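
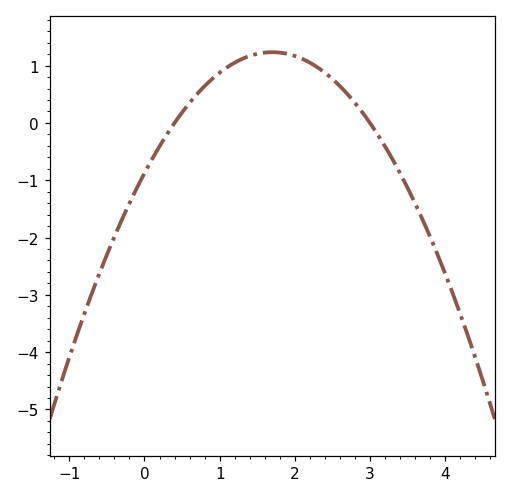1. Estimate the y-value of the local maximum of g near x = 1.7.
1.2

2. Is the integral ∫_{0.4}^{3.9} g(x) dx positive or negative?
positive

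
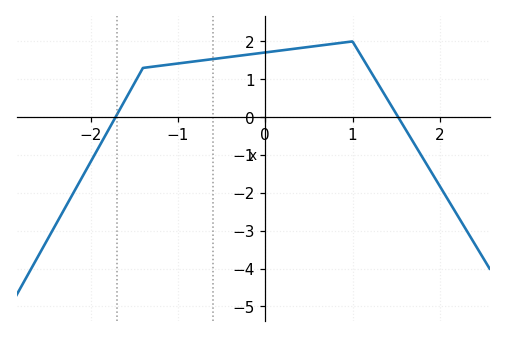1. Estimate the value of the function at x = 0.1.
1.7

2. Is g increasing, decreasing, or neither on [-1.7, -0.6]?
increasing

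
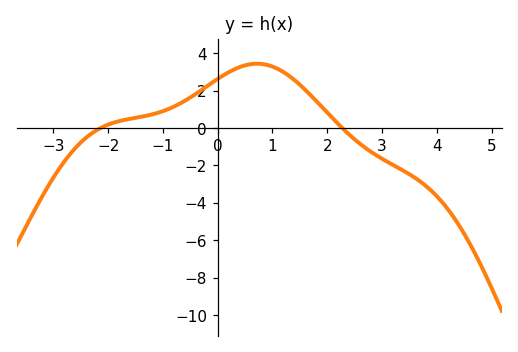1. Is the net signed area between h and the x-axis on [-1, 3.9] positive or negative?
positive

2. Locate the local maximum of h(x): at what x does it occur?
0.718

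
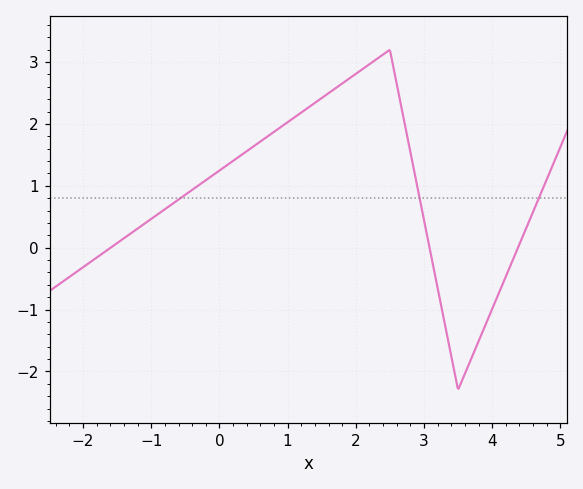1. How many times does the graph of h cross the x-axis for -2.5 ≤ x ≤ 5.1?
3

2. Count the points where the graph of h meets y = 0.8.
3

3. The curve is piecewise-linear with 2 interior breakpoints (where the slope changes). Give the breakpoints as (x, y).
(2.5, 3.2); (3.5, -2.3)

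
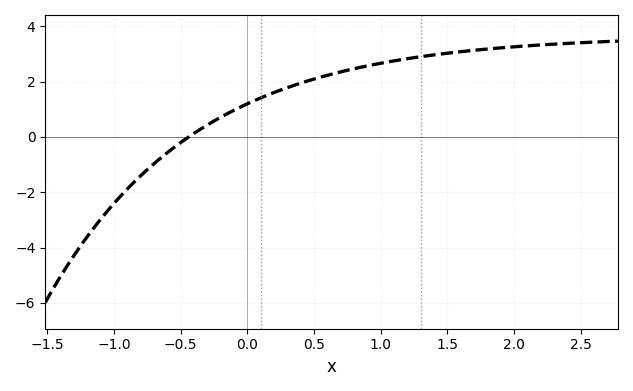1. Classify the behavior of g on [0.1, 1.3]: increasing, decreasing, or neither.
increasing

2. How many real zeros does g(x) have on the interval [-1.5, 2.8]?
1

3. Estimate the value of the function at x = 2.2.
3.4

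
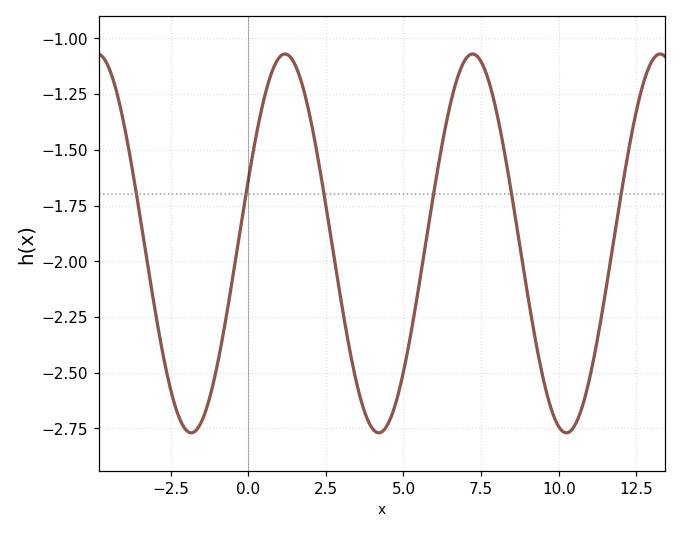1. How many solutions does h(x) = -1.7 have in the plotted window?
6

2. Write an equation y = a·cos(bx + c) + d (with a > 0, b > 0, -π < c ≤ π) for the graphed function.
y = 0.85cos(1x - 1.2) - 1.92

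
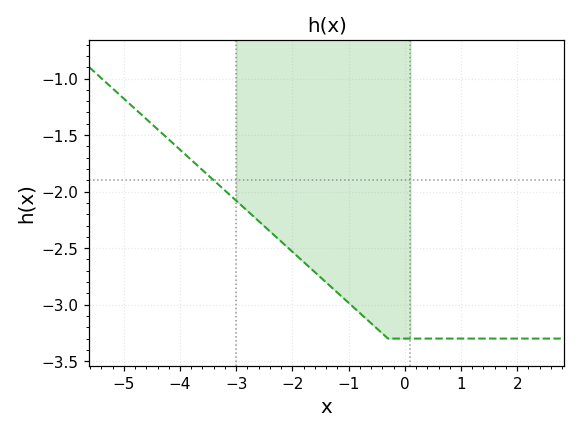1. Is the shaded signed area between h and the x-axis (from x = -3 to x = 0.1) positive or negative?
negative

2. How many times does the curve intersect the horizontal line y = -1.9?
1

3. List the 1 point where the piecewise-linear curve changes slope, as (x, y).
(-0.3, -3.3)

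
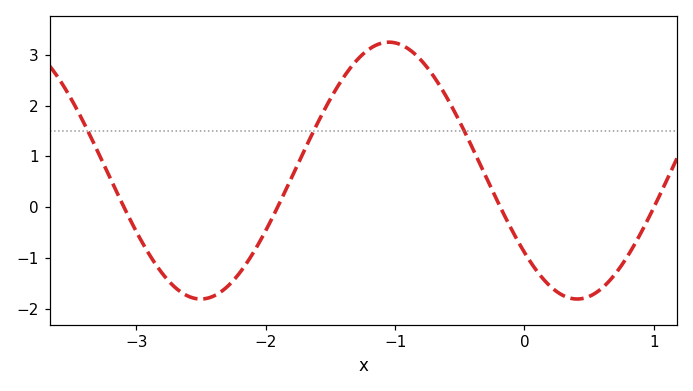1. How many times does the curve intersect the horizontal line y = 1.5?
3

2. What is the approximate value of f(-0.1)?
-0.4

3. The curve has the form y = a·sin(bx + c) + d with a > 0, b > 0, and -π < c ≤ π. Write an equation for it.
y = 2.53sin(2.2x - 2.5) + 0.72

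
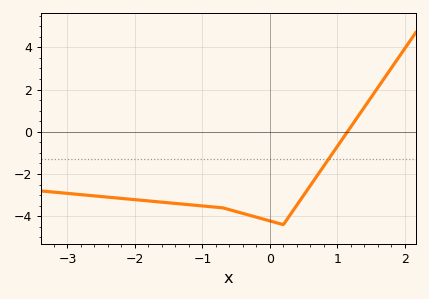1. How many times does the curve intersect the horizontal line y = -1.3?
1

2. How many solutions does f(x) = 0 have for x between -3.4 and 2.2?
1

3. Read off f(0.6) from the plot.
-2.6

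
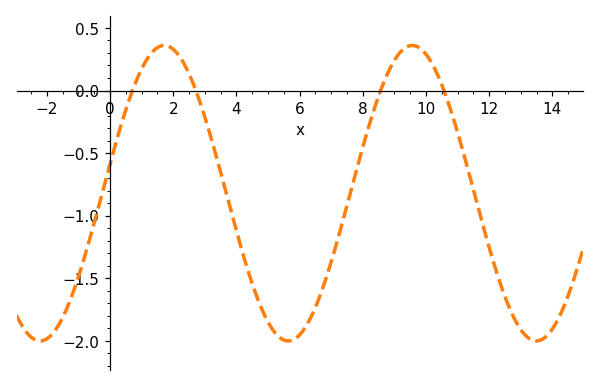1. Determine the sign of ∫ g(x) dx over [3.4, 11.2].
negative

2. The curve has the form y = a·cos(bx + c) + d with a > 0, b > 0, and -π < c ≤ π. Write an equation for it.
y = 1.18cos(0.8x - 1.4) - 0.82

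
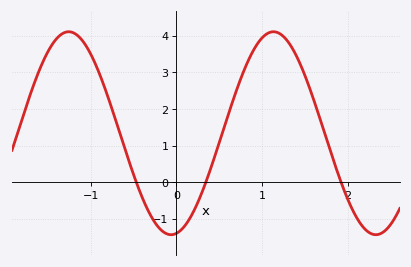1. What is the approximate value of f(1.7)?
1.56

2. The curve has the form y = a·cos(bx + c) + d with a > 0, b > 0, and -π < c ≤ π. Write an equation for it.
y = 2.77cos(2.63x - 2.98) + 1.34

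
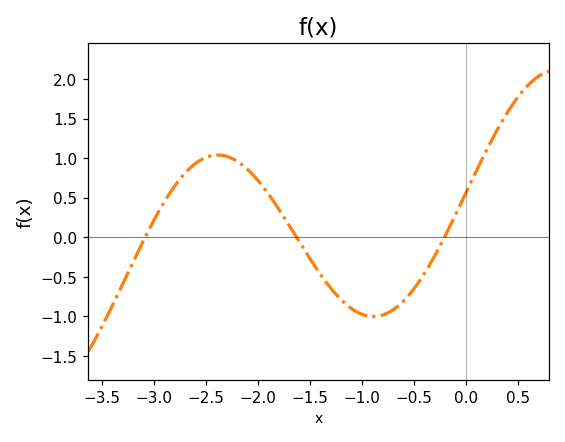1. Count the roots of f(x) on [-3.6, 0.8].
3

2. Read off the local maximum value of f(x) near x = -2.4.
1.04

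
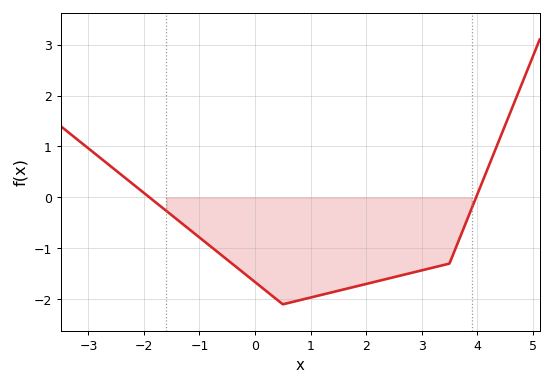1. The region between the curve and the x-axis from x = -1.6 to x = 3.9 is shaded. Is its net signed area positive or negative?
negative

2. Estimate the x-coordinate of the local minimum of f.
0.502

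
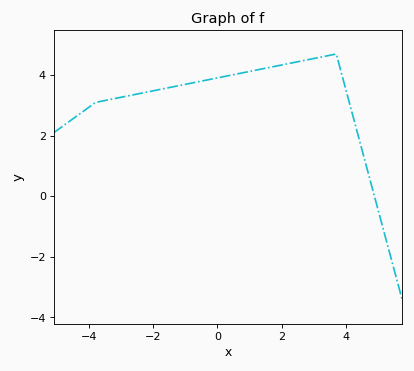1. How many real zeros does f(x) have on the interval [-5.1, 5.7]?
1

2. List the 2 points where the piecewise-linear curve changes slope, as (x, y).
(-3.8, 3.1); (3.7, 4.7)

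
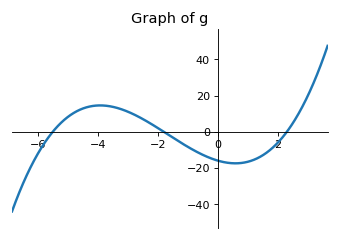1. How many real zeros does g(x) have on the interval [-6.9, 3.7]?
3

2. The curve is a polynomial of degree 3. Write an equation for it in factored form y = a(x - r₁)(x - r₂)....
y = 0.7(x + 5.5)(x + 1.8)(x - 2.3)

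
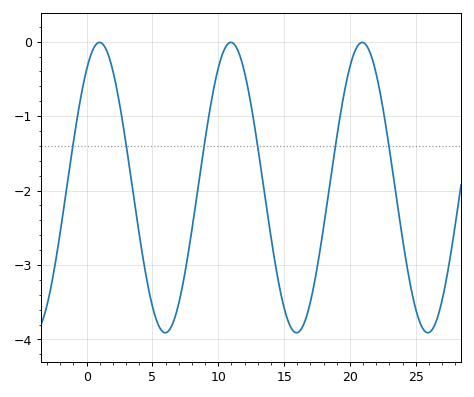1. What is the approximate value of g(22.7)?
-1.1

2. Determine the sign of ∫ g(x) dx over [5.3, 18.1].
negative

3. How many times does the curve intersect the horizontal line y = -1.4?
6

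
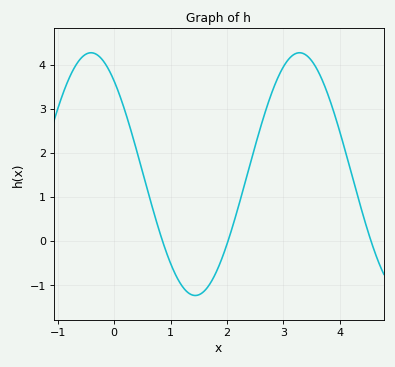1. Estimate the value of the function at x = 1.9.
-0.4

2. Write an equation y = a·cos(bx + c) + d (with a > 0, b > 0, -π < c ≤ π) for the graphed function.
y = 2.75cos(1.7x + 0.7) + 1.52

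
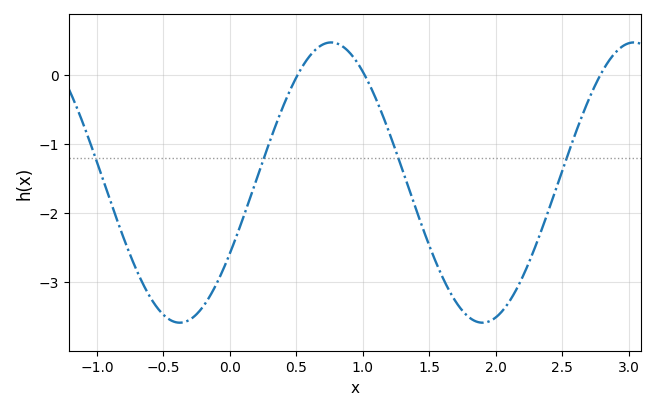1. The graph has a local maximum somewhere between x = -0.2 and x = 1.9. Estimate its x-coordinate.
0.8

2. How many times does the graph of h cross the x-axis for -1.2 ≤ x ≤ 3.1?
3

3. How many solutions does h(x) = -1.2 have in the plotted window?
4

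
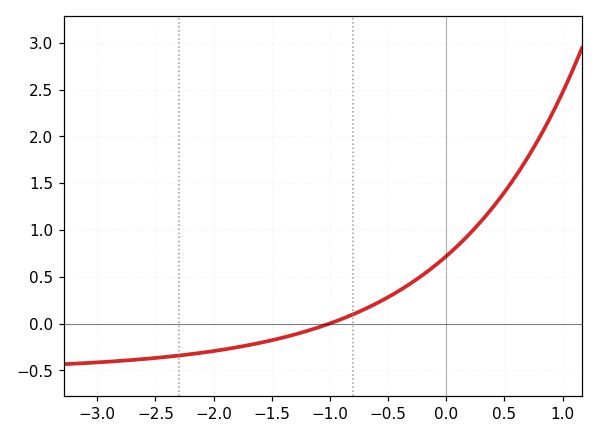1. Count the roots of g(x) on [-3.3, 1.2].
1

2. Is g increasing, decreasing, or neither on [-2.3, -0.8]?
increasing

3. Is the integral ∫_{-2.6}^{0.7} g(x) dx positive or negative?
positive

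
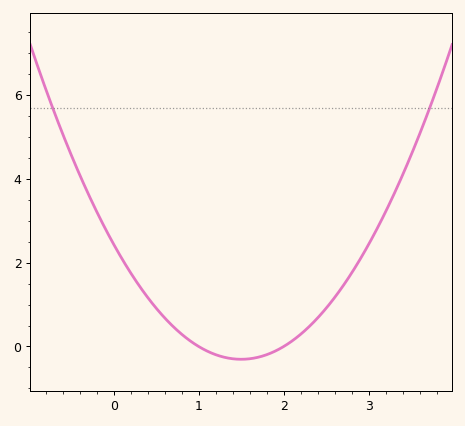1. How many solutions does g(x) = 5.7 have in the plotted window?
2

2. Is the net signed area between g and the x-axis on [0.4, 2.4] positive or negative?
positive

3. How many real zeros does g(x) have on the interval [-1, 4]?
2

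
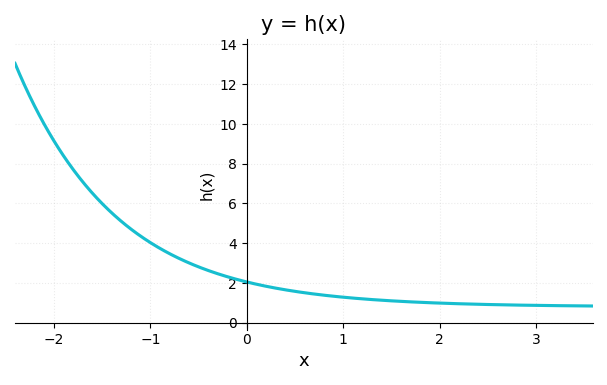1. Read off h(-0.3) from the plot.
2.46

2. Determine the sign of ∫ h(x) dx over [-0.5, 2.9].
positive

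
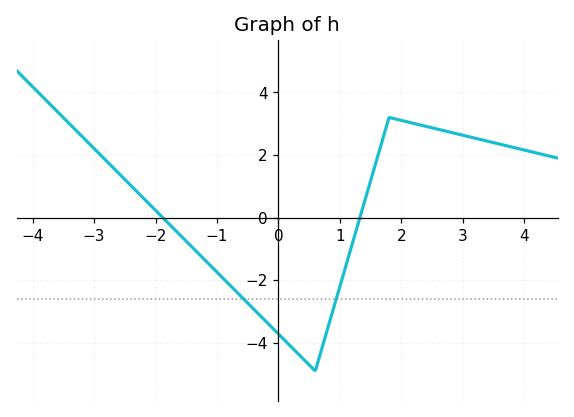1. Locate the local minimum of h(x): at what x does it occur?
0.6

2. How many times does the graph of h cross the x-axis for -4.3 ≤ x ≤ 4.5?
2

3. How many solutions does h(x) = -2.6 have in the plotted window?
2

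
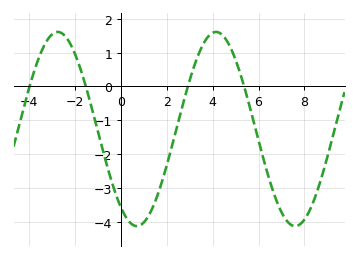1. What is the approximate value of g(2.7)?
-0.5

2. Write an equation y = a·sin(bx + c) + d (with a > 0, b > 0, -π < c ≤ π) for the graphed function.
y = 2.87sin(0.91x - 2.2) - 1.26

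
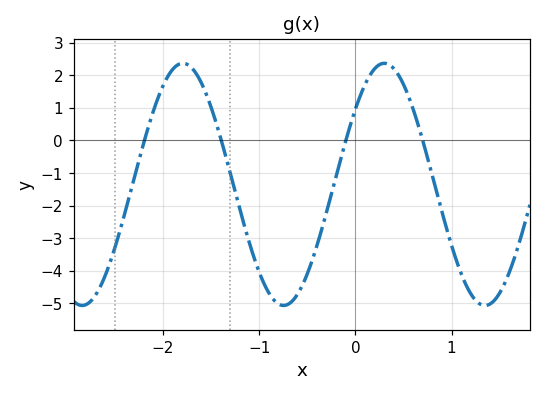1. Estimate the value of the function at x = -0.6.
-4.71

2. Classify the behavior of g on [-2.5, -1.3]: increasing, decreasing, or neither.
neither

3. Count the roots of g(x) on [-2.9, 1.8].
4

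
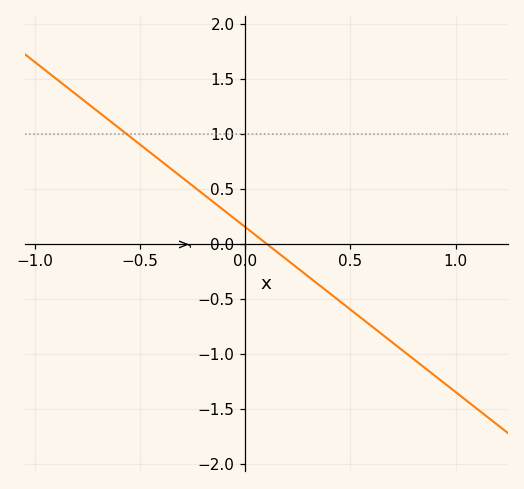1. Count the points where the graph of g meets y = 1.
1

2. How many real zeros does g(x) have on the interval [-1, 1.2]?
1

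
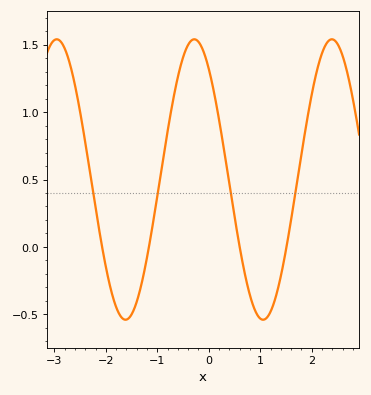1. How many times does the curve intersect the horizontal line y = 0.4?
4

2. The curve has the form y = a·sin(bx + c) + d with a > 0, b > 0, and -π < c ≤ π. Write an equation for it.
y = 1.04sin(2.35x + 2.23) + 0.5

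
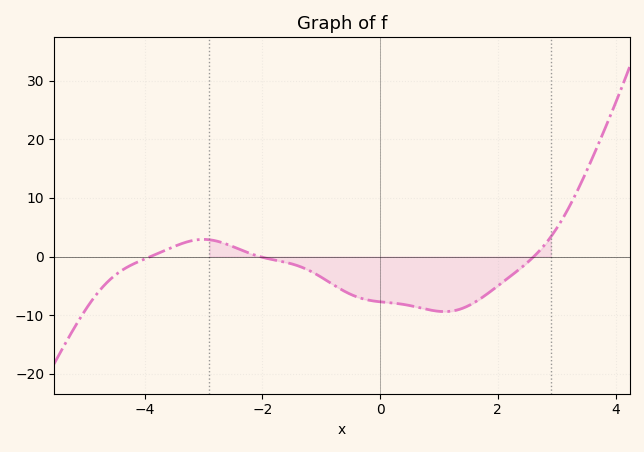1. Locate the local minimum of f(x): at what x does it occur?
1.09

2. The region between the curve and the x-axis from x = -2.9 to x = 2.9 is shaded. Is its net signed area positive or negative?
negative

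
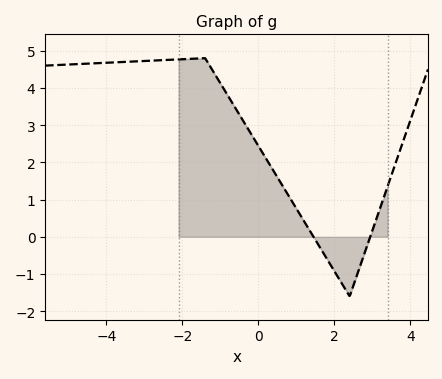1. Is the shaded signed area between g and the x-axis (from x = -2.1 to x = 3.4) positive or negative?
positive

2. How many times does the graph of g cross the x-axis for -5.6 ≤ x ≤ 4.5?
2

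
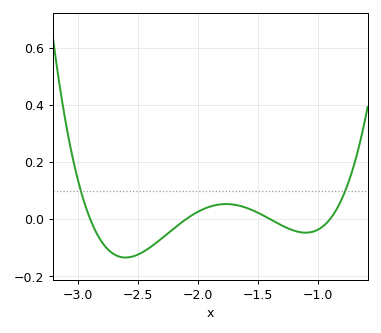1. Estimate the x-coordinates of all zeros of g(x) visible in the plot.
-2.9, -2.1, -1.4, -0.9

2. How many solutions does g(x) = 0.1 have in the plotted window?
2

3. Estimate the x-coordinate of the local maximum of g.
-1.75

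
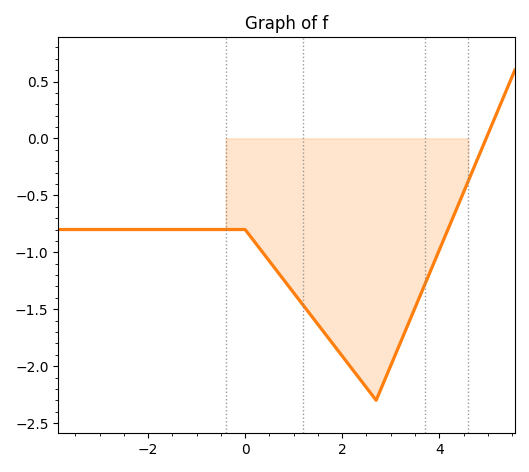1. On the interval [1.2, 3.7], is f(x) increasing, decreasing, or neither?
neither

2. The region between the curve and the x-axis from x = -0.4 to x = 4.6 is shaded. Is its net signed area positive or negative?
negative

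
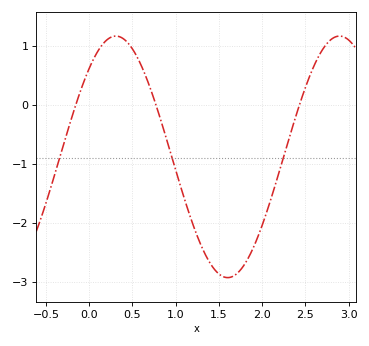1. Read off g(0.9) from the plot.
-0.6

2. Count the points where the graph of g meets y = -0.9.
3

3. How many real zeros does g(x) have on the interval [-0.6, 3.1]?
3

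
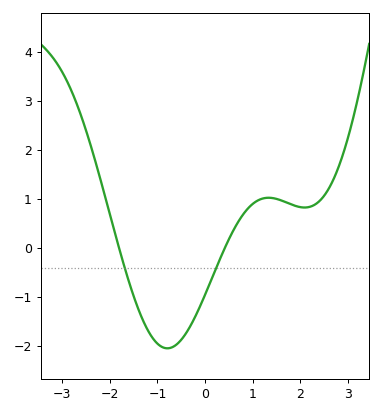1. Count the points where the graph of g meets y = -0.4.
2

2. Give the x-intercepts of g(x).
-1.8, 0.413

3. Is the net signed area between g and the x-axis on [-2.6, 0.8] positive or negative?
negative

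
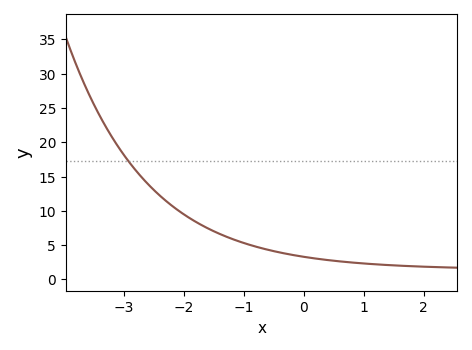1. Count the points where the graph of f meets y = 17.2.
1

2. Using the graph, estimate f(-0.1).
3.44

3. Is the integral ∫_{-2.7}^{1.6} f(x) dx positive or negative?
positive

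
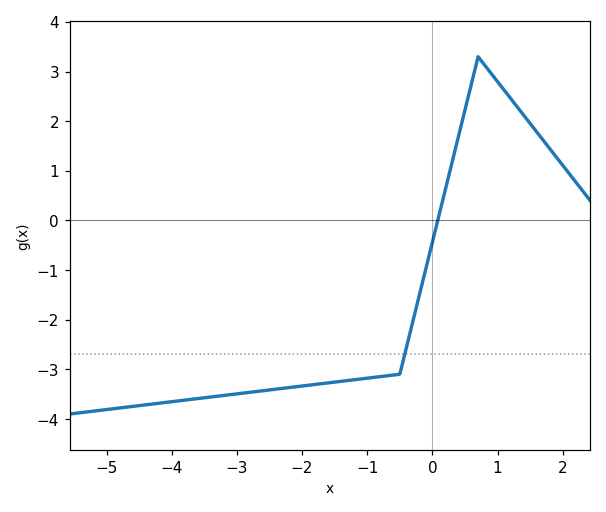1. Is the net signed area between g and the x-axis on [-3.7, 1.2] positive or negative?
negative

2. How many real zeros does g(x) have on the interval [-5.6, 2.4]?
1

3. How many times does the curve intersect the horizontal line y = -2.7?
1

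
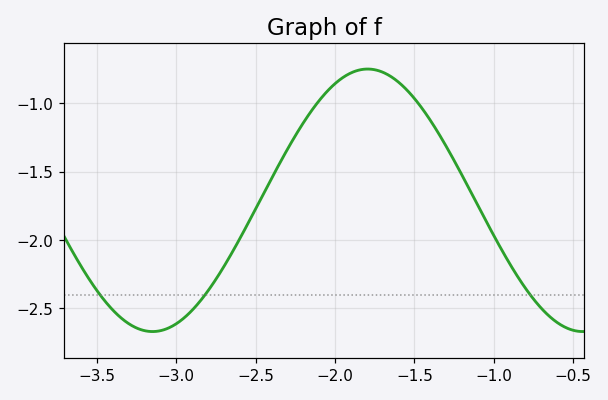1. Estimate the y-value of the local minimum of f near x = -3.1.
-2.67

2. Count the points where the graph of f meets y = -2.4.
3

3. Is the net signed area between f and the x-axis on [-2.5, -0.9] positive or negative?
negative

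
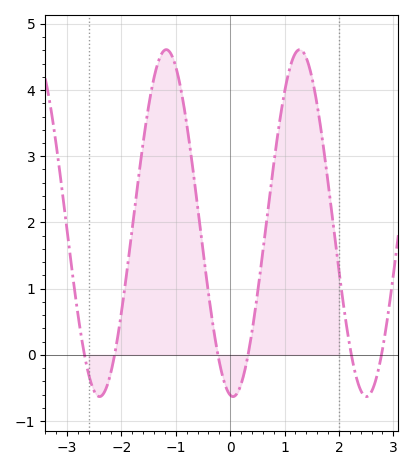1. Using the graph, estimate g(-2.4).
-0.6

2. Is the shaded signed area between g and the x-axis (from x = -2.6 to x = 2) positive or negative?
positive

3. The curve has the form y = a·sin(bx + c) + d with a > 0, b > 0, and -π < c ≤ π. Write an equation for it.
y = 2.62sin(2.6x - 1.7) + 1.99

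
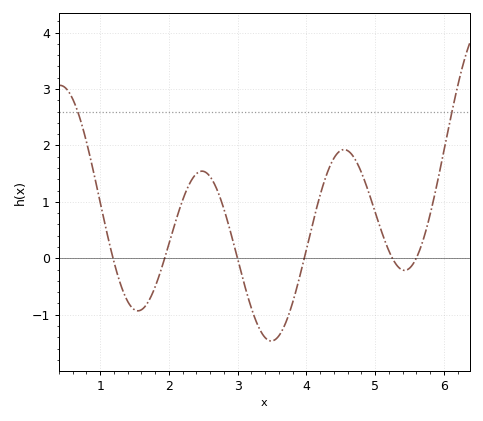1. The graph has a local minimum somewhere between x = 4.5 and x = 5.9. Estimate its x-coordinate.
5.4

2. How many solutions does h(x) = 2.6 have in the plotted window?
2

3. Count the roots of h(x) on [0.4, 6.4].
6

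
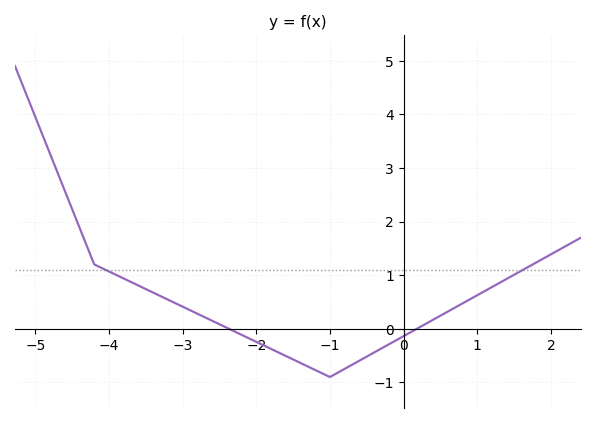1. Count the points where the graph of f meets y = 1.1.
2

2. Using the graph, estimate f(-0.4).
-0.4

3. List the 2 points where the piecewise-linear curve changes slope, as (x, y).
(-4.2, 1.2); (-1, -0.9)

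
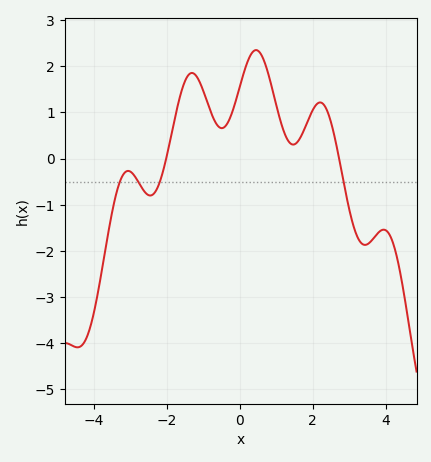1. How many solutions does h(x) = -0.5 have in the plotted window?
4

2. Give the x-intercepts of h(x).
-2.02, 2.72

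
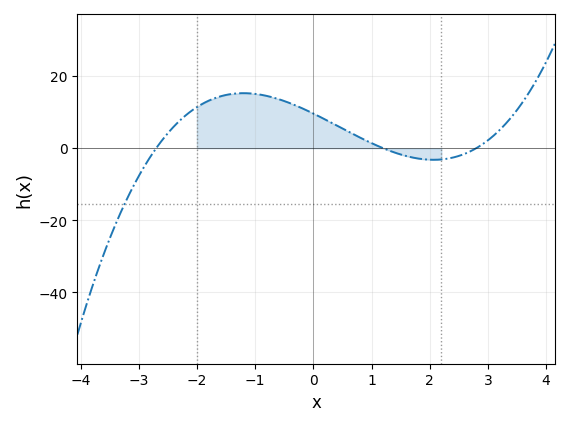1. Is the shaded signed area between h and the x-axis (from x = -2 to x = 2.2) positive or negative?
positive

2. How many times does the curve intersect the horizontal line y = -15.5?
1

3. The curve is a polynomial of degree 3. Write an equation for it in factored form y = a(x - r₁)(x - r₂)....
y = 1.06(x + 2.7)(x - 1.2)(x - 2.8)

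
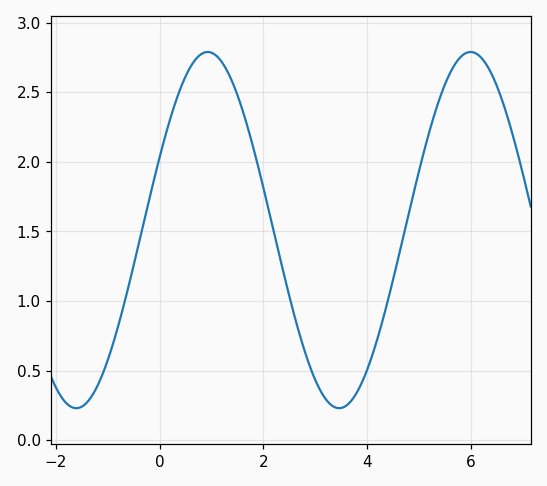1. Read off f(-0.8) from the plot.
0.818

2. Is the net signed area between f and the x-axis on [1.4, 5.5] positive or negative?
positive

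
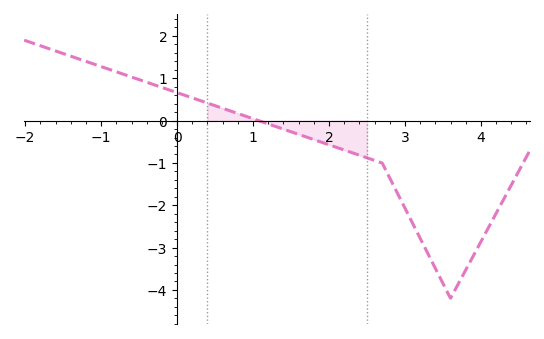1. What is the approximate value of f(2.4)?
-0.8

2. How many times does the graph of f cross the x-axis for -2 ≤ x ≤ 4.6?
1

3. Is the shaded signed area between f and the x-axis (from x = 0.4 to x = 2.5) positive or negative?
negative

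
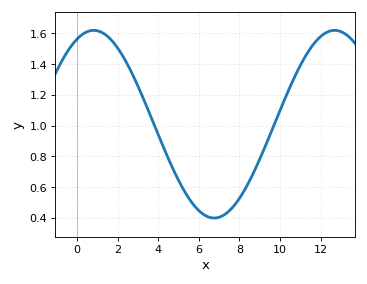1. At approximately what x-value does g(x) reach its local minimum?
6.8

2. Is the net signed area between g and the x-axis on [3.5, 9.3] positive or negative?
positive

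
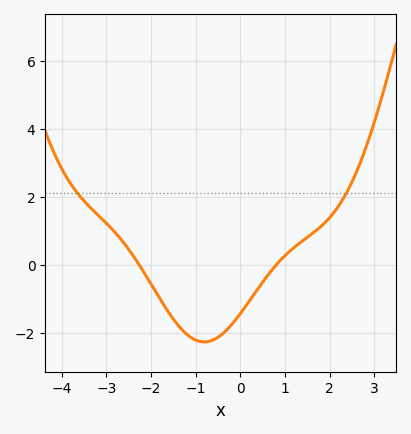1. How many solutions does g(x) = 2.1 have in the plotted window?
2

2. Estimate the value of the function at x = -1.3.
-2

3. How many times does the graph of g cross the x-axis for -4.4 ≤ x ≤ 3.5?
2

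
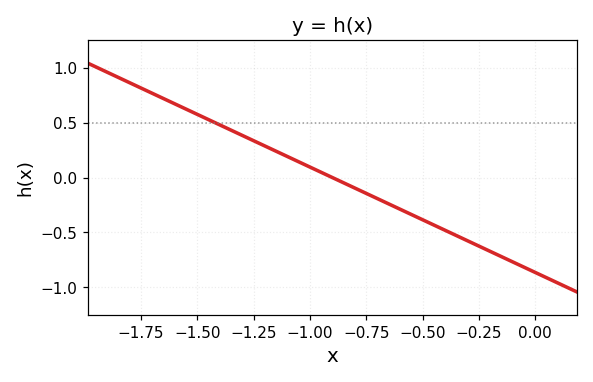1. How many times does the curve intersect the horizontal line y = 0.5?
1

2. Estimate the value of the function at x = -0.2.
-0.672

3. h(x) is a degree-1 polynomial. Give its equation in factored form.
y = -0.96(x + 0.9)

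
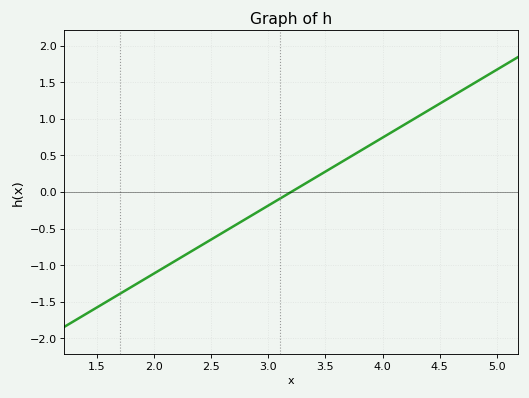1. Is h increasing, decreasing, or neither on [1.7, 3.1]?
increasing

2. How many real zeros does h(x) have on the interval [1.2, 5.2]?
1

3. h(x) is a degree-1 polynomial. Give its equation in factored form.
y = 0.93(x - 3.2)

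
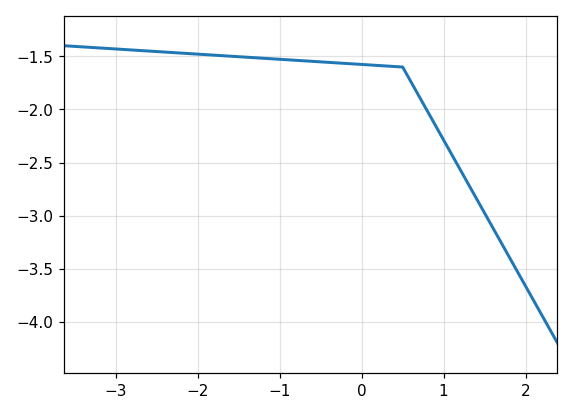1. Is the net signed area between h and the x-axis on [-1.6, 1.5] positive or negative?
negative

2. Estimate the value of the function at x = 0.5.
-1.6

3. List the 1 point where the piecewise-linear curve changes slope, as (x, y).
(0.5, -1.6)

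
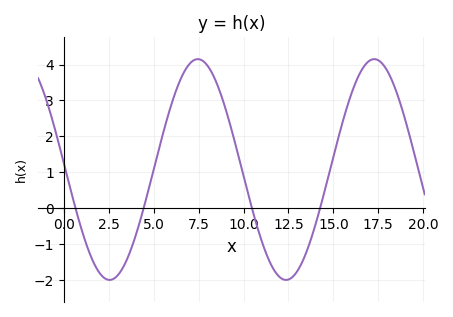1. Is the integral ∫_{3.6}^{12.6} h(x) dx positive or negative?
positive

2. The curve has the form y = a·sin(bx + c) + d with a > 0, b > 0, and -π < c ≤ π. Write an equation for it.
y = 3.07sin(0.64x + 3.08) + 1.08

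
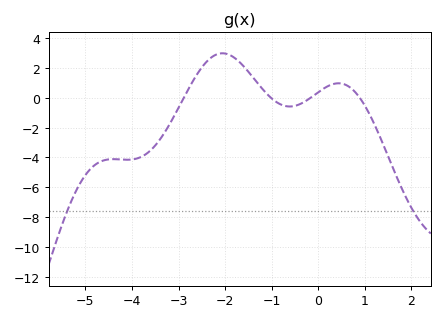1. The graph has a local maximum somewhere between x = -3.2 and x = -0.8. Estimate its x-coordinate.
-2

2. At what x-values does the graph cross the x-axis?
-2.8, -1, -0.2, 0.8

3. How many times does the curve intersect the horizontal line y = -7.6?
2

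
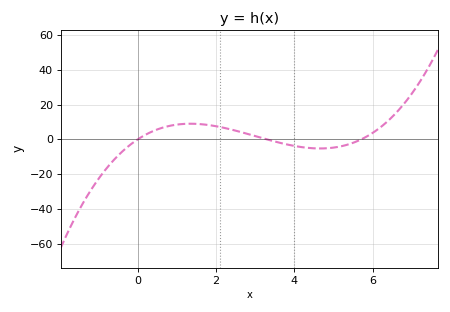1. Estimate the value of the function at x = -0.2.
-3.26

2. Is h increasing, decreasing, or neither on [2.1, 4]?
decreasing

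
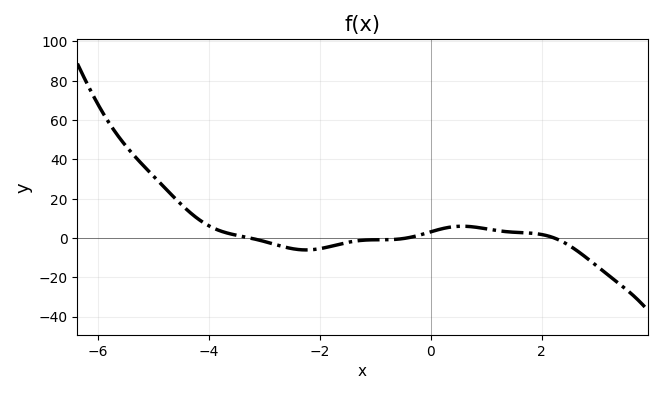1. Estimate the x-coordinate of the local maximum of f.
0.571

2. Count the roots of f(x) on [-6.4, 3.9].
3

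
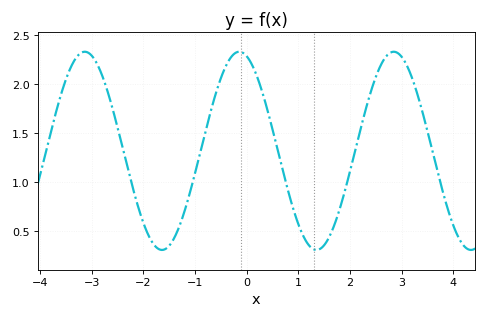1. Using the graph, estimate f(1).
0.575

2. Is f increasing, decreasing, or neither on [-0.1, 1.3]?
decreasing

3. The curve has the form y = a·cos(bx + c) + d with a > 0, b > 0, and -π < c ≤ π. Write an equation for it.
y = 1.01cos(2.1x + 0.3) + 1.32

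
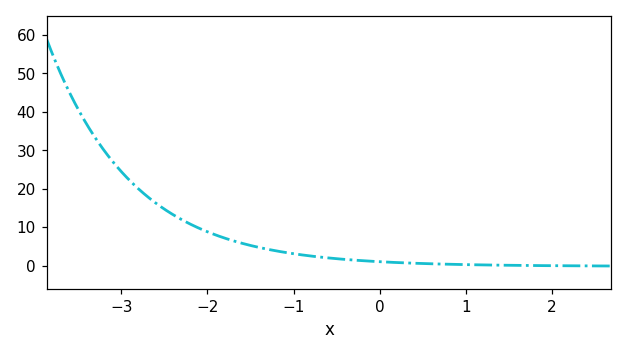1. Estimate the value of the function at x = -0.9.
3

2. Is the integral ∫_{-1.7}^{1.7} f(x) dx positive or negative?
positive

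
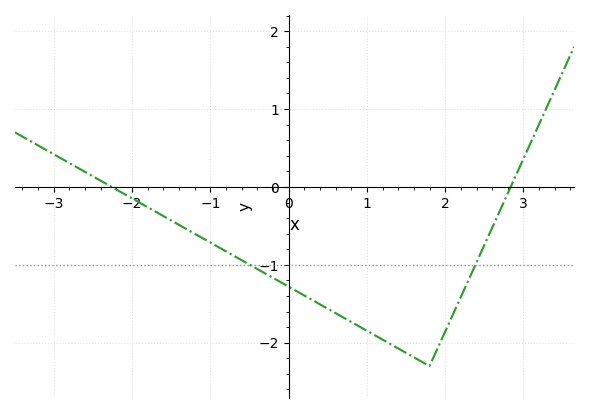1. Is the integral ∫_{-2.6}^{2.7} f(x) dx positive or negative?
negative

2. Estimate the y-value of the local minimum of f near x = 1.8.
-2.3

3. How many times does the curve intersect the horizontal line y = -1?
2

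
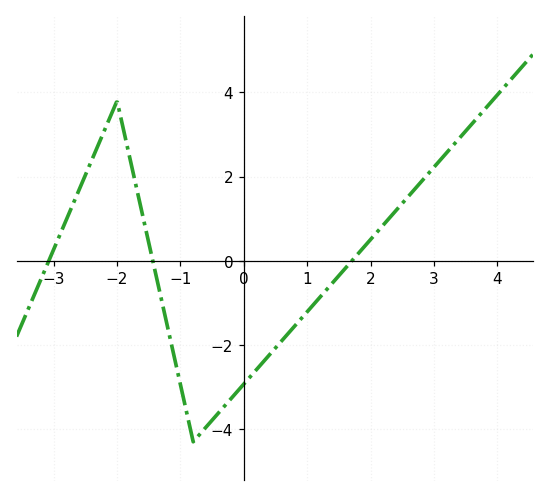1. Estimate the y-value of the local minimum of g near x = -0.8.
-4.2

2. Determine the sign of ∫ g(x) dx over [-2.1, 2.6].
negative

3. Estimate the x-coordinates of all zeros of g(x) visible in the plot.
-3, -1.4, 1.8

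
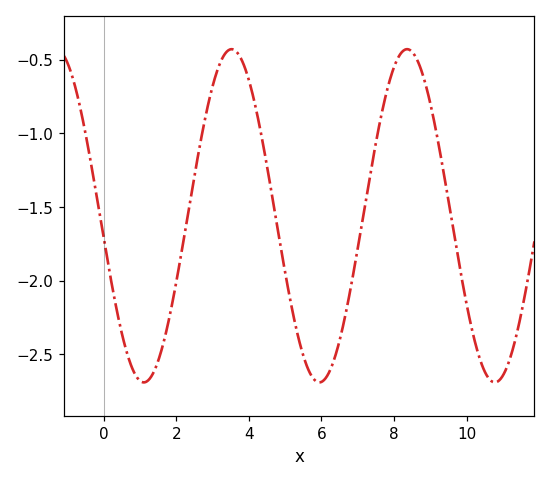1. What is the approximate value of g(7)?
-1.8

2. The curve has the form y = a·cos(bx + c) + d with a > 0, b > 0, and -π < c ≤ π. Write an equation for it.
y = 1.13cos(1.3x + 1.7) - 1.56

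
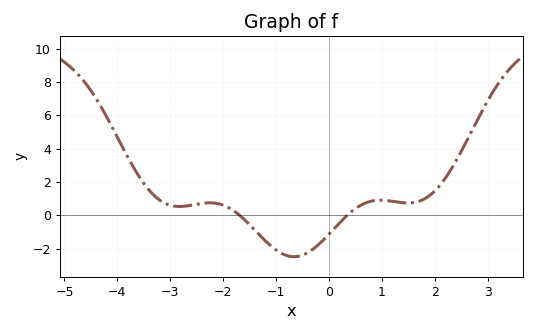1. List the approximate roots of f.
-1.69, 0.341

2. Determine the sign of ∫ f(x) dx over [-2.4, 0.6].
negative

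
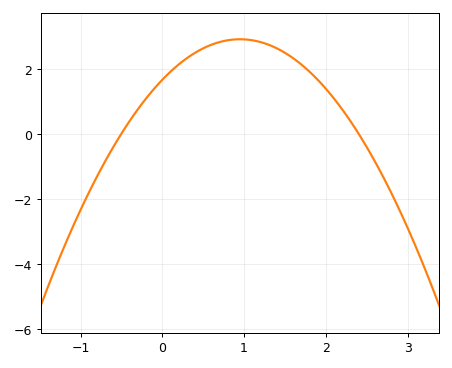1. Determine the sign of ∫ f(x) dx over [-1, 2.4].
positive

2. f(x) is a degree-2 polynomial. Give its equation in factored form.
y = -1.38(x + 0.5)(x - 2.4)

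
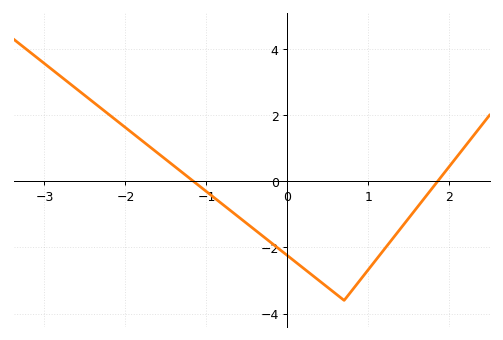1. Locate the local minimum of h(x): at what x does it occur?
0.7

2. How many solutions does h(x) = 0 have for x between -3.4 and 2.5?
2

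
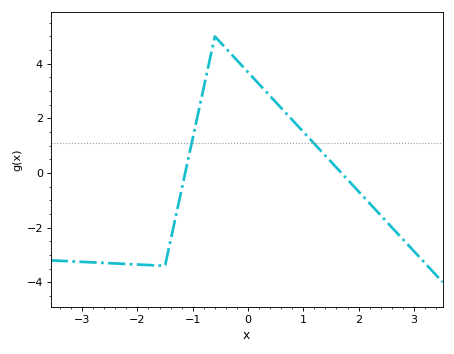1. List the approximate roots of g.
-1.1, 1.7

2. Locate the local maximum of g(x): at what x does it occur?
-0.6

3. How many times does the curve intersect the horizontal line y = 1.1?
2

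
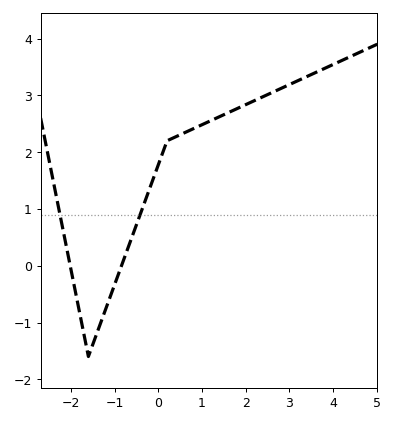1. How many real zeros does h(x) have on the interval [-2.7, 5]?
2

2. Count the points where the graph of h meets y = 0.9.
2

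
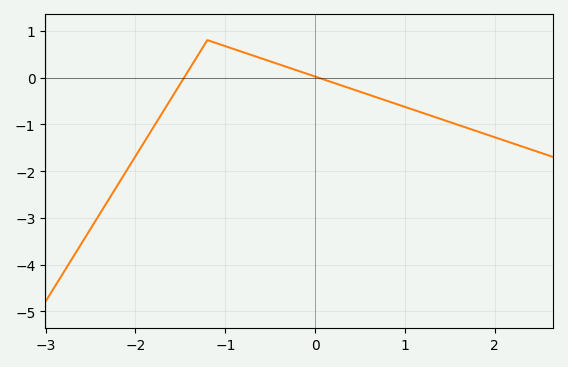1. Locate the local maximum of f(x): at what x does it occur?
-1.2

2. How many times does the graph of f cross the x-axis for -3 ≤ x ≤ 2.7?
2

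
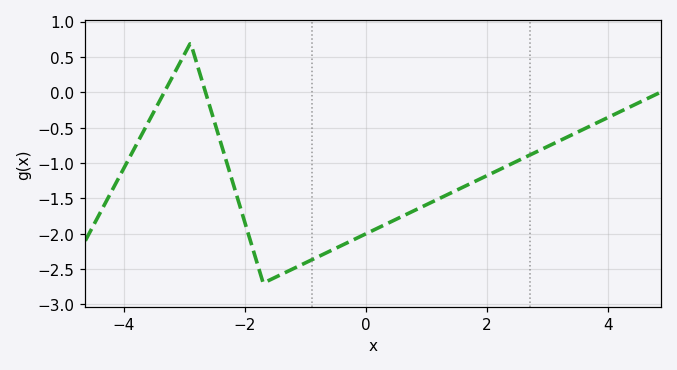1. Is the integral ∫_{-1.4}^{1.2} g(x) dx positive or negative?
negative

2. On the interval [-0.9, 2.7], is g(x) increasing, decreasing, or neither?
increasing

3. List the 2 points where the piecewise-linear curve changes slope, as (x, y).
(-2.9, 0.7); (-1.7, -2.7)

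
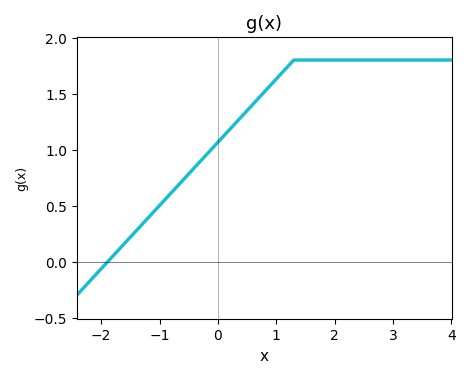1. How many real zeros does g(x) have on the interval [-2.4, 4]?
1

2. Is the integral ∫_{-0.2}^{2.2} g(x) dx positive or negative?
positive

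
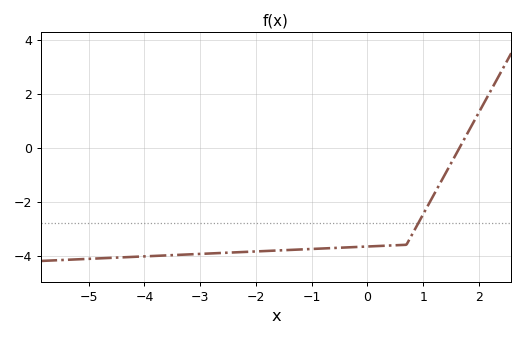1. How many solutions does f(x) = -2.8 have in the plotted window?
1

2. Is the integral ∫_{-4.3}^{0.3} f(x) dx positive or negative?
negative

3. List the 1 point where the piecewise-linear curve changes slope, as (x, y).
(0.7, -3.6)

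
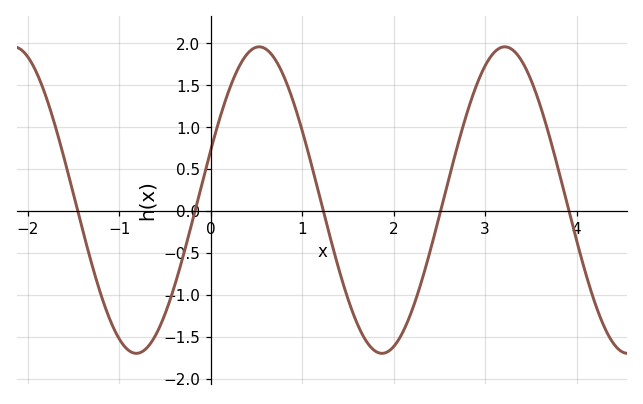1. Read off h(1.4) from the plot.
-0.688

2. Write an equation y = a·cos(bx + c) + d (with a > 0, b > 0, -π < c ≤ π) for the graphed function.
y = 1.83cos(2.34x - 1.24) + 0.13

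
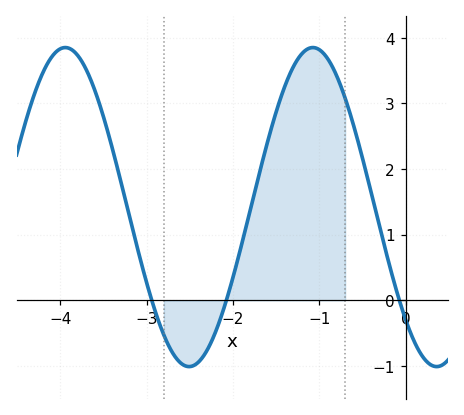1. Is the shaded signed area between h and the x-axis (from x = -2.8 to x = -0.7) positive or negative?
positive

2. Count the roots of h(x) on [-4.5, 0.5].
3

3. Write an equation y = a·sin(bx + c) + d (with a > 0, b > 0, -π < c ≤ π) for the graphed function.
y = 2.43sin(2.19x - 2.36) + 1.42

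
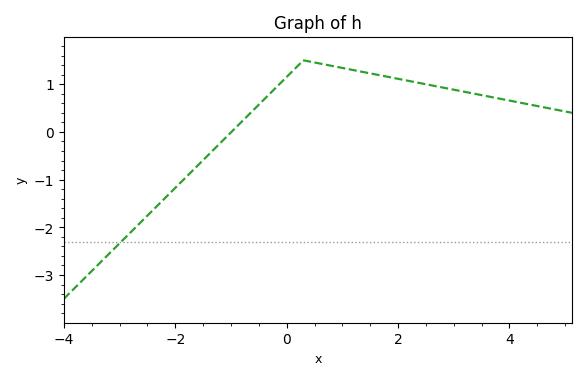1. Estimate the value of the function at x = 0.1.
1.3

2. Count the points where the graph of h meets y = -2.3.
1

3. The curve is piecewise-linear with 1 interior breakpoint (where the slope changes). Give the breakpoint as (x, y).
(0.3, 1.5)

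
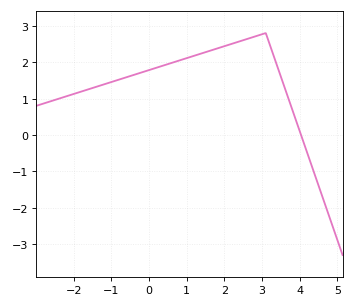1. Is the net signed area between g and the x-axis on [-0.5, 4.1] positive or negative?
positive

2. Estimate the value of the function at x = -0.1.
1.7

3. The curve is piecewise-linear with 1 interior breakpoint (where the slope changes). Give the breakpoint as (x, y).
(3.1, 2.8)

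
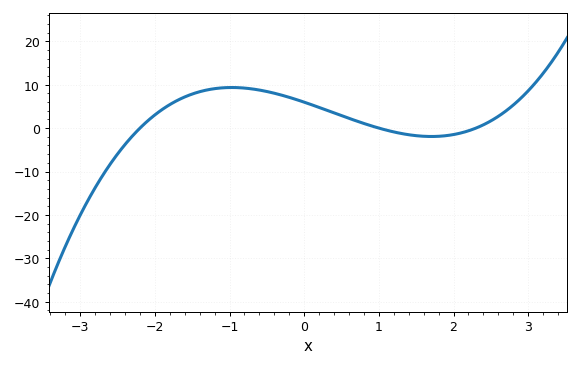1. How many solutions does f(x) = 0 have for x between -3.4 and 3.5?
3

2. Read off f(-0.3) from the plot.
7.58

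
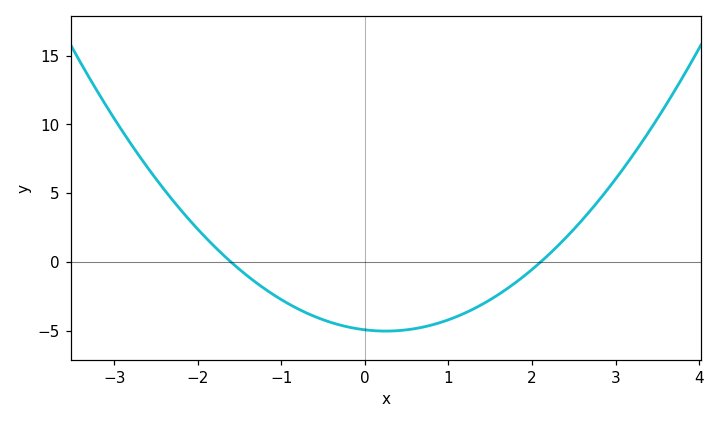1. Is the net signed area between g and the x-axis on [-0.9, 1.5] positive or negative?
negative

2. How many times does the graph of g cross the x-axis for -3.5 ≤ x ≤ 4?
2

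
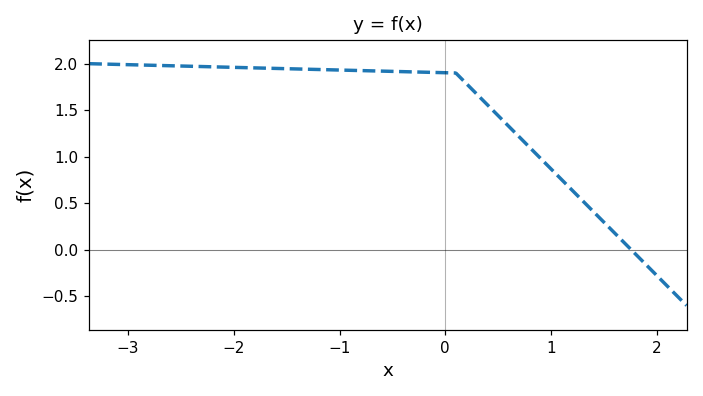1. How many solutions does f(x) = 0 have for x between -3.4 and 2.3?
1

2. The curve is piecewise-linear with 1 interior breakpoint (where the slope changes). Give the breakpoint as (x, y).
(0.1, 1.9)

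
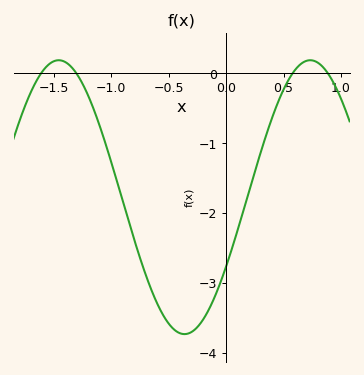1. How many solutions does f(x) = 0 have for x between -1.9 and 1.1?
4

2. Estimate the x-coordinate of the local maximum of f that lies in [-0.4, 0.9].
0.732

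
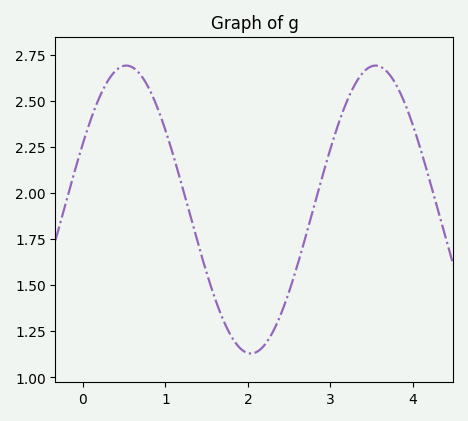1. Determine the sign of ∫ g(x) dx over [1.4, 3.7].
positive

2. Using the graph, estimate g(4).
2.36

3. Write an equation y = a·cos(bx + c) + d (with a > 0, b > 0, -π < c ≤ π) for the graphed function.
y = 0.78cos(2.1x - 1.1) + 1.91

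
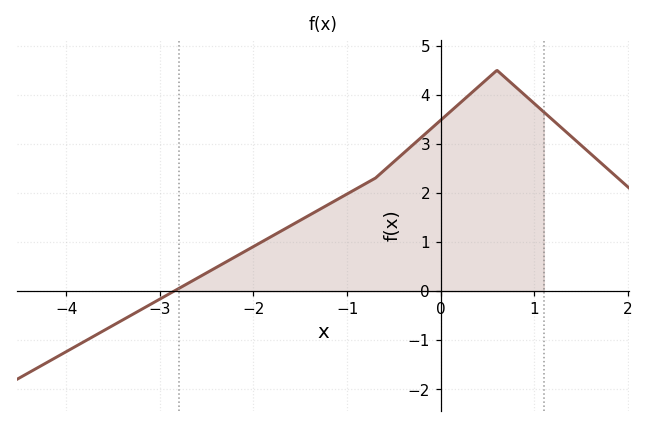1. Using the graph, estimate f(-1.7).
1.2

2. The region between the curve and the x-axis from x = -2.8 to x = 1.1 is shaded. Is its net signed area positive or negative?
positive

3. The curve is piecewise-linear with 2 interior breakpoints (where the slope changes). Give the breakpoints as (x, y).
(-0.7, 2.3); (0.6, 4.5)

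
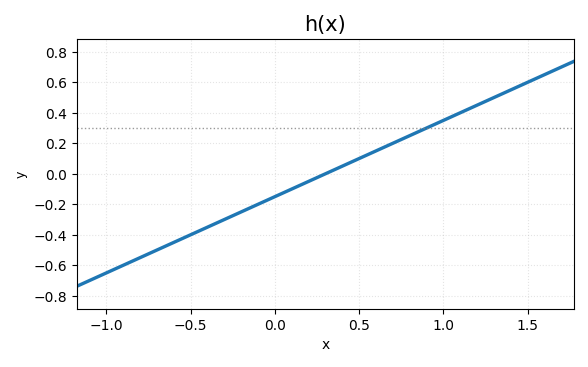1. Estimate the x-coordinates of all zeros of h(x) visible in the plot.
0.3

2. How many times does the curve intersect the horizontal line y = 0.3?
1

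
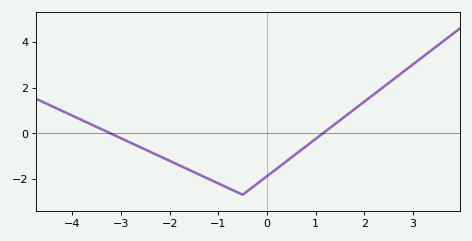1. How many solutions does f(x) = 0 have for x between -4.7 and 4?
2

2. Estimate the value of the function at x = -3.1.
-0.125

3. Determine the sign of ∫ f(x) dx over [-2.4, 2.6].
negative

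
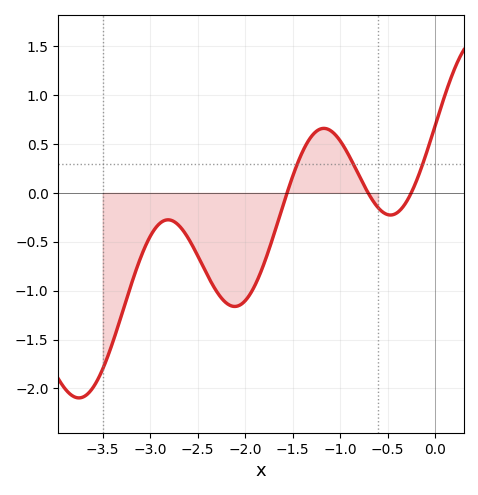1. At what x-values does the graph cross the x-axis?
-1.56, -0.705, -0.251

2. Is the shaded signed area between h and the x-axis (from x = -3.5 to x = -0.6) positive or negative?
negative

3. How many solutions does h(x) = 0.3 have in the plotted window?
3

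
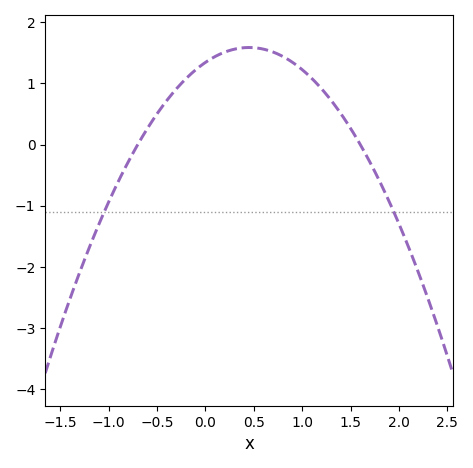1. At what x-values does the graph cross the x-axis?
-0.7, 1.6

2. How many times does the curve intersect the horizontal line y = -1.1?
2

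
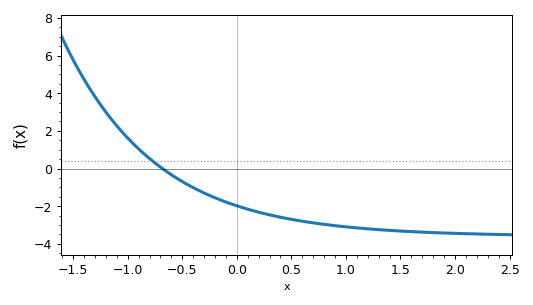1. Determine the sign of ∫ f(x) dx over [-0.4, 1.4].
negative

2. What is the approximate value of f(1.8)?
-3.4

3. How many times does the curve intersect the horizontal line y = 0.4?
1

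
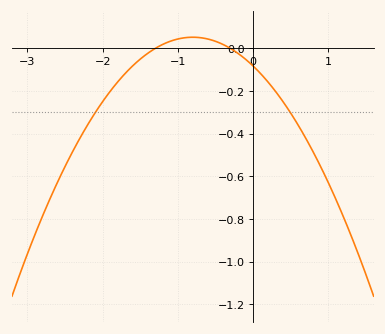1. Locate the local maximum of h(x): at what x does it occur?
-0.8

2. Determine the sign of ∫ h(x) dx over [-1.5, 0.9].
negative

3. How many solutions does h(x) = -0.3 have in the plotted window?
2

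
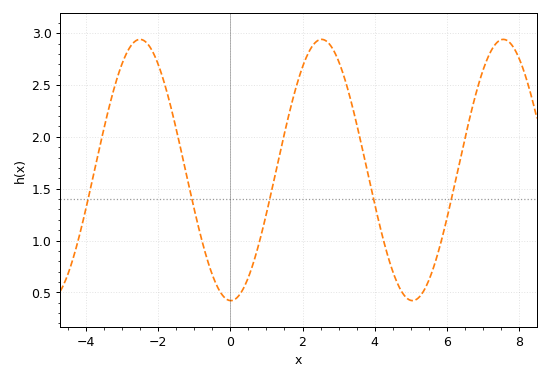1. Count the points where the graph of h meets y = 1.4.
5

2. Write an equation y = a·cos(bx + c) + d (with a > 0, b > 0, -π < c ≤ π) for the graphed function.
y = 1.26cos(1.2x + 3.1) + 1.68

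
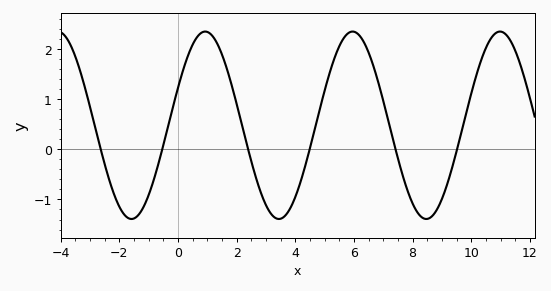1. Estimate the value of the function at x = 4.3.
-0.412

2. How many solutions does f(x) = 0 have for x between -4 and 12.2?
6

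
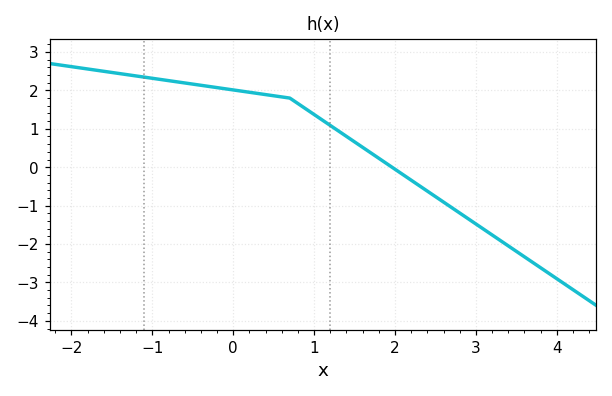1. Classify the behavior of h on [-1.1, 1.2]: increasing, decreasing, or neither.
decreasing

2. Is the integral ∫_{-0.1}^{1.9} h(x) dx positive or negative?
positive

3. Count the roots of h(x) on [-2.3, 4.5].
1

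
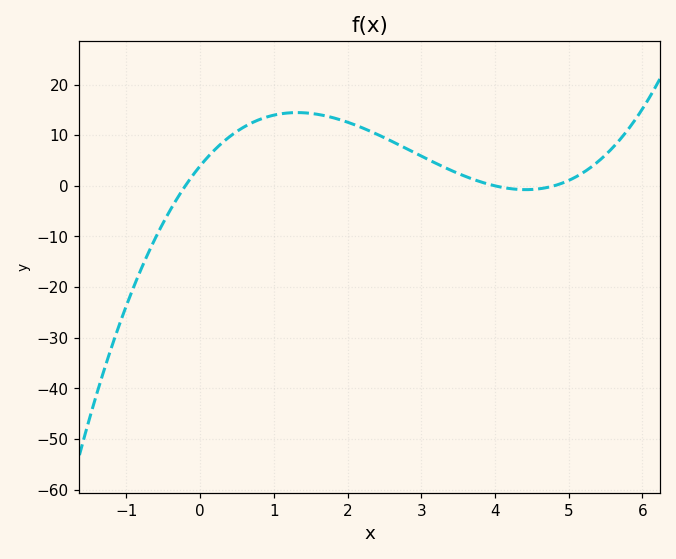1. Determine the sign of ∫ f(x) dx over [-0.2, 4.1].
positive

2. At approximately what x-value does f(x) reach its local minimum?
4.4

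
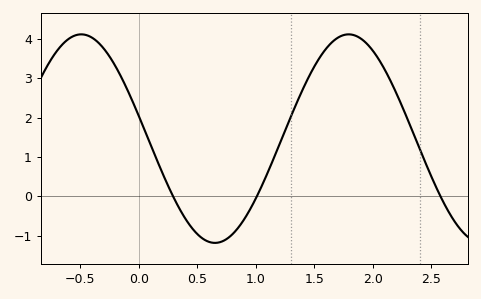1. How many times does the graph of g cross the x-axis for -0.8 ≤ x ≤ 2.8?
3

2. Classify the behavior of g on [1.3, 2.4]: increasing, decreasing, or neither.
neither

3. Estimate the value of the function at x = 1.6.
3.75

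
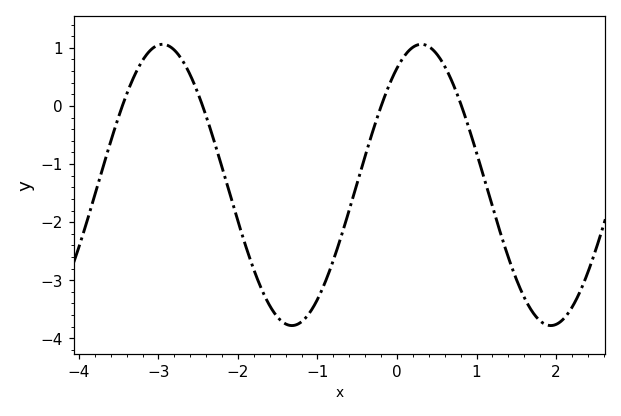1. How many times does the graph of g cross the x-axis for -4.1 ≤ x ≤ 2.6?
4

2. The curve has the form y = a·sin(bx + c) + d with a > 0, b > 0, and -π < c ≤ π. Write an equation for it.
y = 2.42sin(1.9x + 0.98) - 1.36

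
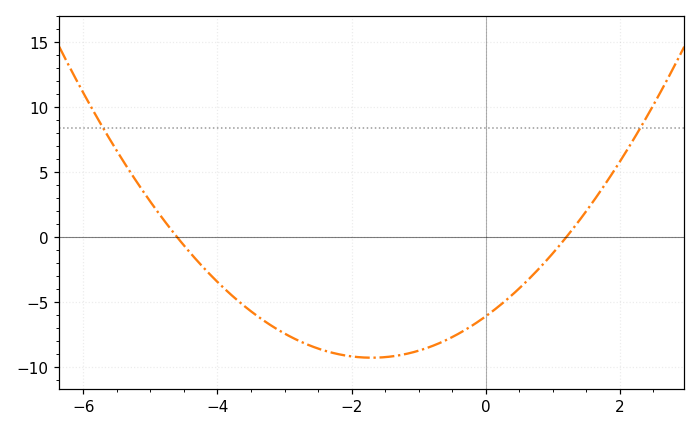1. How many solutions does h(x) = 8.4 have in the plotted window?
2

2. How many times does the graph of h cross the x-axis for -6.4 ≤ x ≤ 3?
2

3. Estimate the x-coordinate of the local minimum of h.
-1.6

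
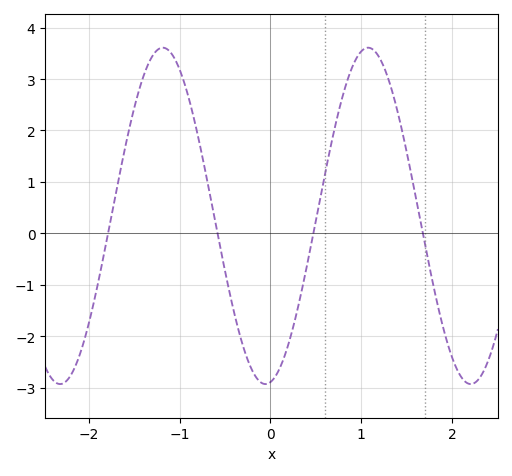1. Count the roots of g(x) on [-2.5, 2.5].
4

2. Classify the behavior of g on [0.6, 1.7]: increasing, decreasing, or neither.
neither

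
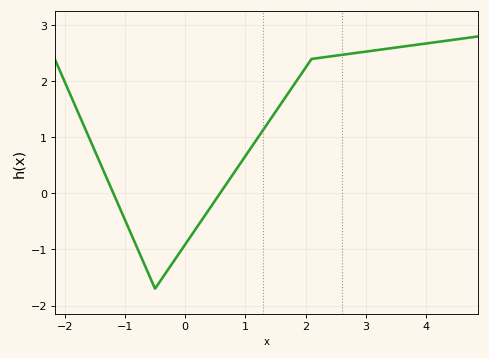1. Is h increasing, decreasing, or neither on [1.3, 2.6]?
increasing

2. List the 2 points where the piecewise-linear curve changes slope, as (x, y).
(-0.5, -1.7); (2.1, 2.4)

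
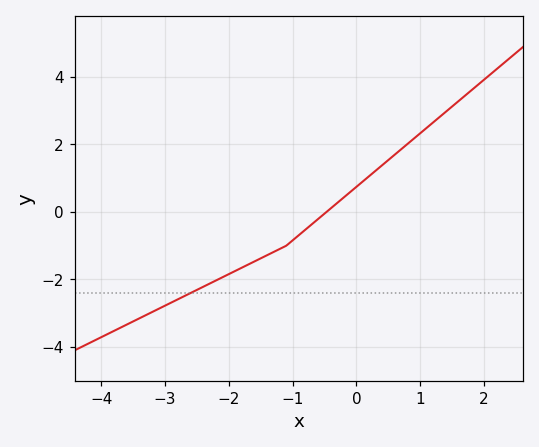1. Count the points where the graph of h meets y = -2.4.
1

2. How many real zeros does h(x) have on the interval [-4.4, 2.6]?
1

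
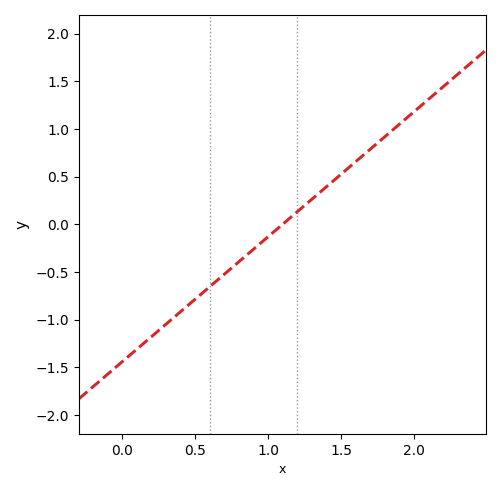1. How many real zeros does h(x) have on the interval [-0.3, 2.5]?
1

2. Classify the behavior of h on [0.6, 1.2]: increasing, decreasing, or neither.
increasing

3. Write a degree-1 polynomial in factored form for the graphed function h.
y = 1.31(x - 1.1)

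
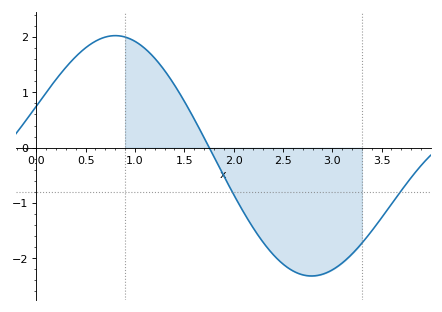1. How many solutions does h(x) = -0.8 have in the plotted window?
2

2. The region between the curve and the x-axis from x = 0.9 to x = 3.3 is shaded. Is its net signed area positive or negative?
negative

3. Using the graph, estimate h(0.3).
1.45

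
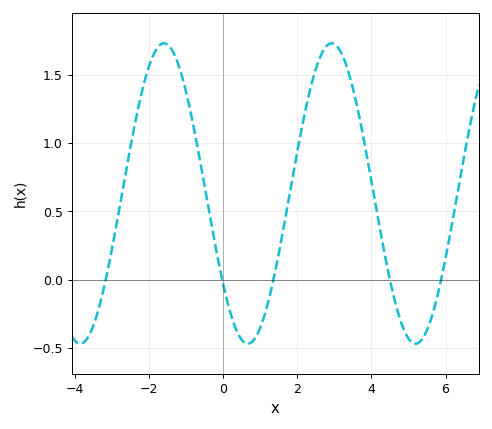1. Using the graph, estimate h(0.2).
-0.25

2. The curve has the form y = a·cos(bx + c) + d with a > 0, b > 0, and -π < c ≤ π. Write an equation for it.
y = 1.1cos(1.4x + 2.2) + 0.63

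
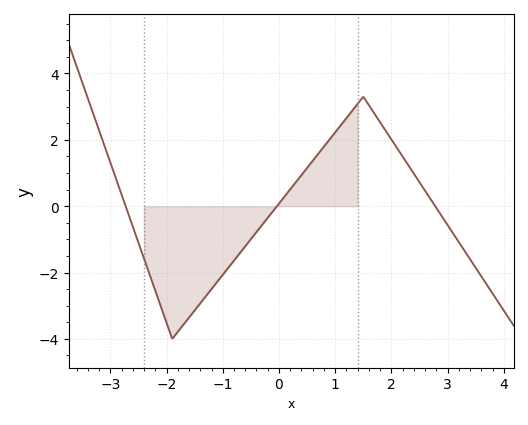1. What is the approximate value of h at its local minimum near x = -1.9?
-4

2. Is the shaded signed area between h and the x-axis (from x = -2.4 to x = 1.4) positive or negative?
negative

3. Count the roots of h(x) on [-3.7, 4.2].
3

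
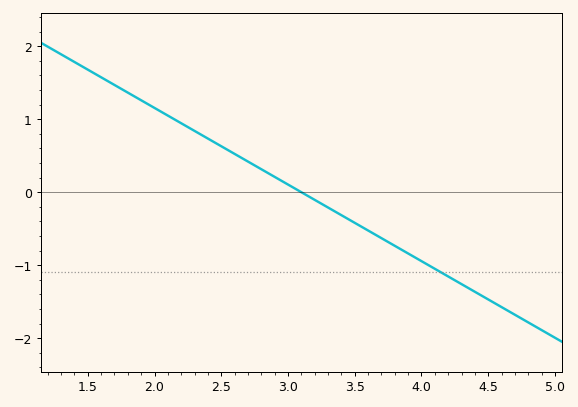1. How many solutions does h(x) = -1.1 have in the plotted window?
1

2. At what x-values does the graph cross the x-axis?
3.1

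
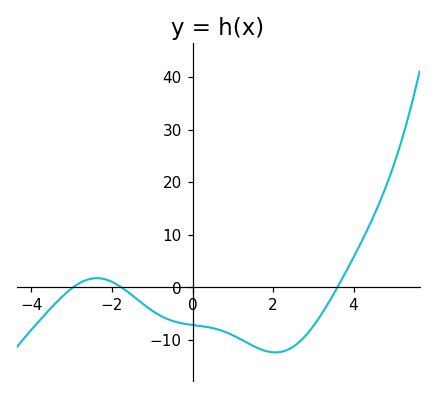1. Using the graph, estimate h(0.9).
-8.74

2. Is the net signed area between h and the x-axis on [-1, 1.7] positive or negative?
negative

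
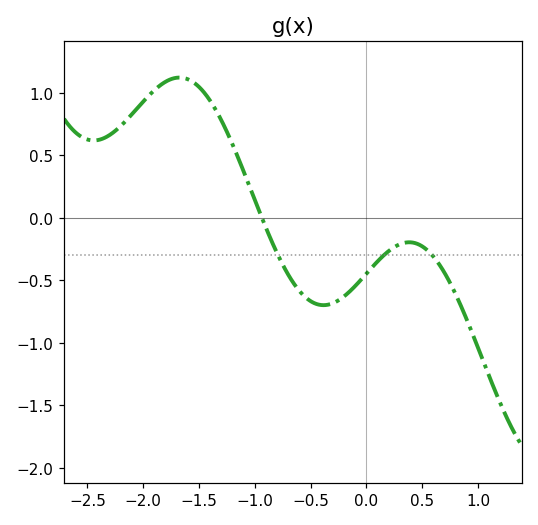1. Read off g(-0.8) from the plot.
-0.285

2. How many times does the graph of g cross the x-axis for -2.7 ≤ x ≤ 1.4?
1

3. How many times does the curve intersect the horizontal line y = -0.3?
3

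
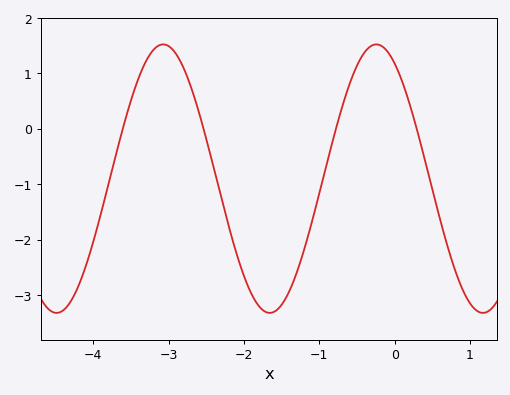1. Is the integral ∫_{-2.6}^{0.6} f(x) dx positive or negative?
negative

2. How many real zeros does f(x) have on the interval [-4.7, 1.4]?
4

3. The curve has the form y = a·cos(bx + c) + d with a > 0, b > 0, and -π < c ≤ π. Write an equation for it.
y = 2.42cos(2.2x + 0.54) - 0.9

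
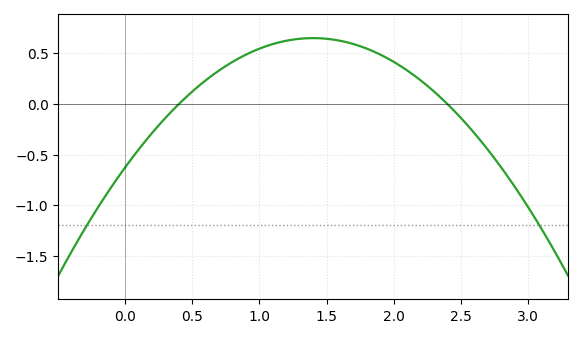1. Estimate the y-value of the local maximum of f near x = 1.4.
0.65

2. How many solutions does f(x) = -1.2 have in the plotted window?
2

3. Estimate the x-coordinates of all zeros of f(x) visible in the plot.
0.4, 2.4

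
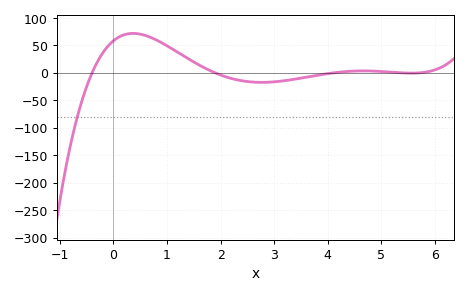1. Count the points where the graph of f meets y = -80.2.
1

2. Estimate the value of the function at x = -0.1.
49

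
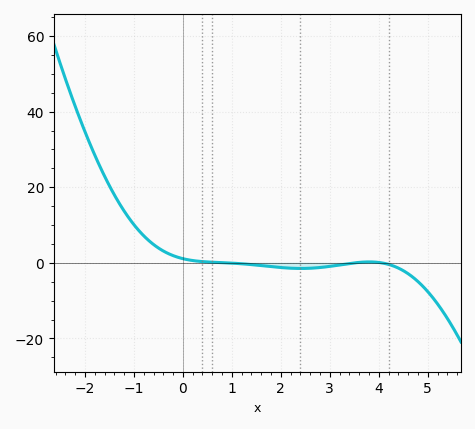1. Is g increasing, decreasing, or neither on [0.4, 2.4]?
decreasing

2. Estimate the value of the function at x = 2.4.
-2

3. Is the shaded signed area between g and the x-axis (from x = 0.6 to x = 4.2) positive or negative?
negative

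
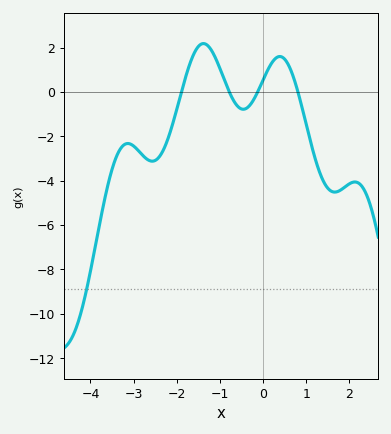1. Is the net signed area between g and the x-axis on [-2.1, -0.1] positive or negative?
positive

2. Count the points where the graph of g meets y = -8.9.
1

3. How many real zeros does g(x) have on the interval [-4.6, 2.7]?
4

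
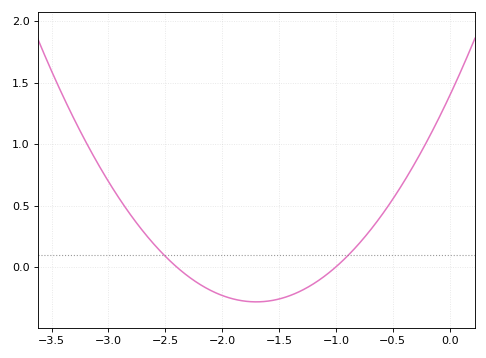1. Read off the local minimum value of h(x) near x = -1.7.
-0.284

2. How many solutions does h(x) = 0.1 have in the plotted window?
2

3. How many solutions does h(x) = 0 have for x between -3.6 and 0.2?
2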